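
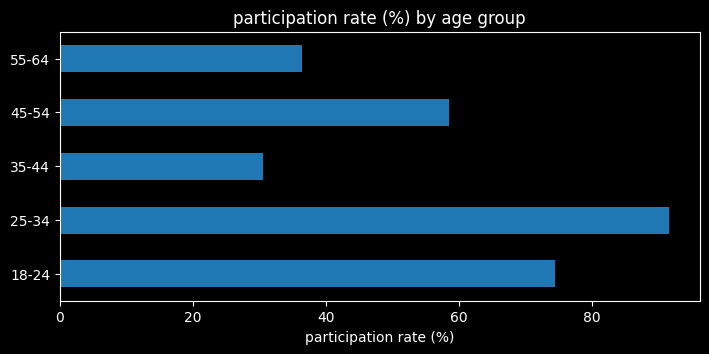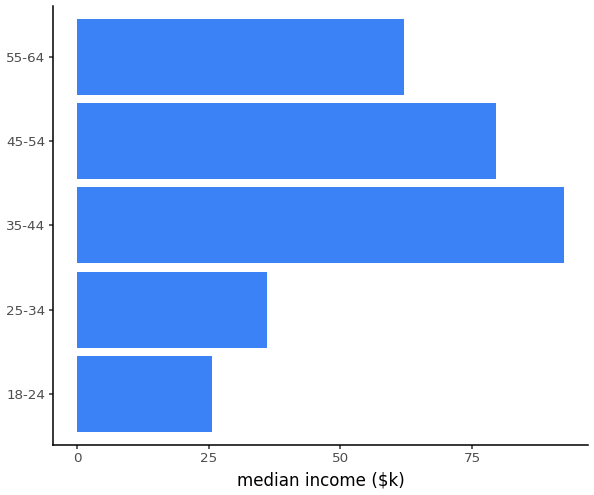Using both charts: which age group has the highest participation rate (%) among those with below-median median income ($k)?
Chart 2 median median income ($k) ≈ 60; below-median age groups: 18-24, 25-34. Among those, 25-34 has the highest participation rate (%) (≈ 90).

25-34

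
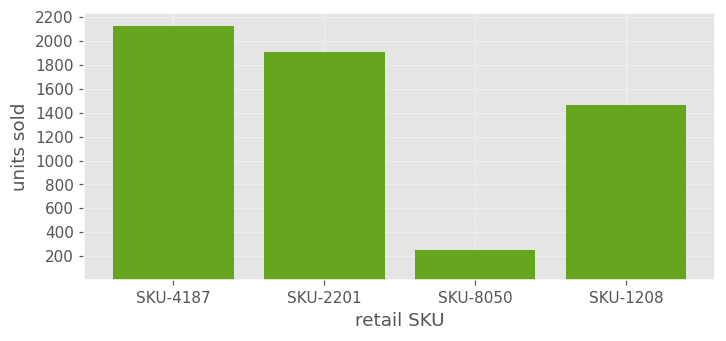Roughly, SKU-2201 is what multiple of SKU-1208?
SKU-2201 ≈ 2000, SKU-1208 ≈ 1400; 2000/1400 ≈ 1.43.

≈ 1.43×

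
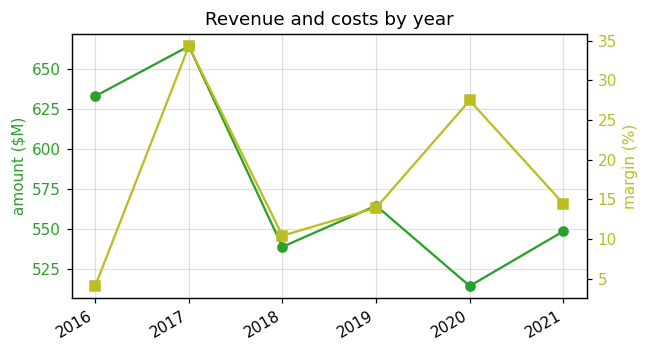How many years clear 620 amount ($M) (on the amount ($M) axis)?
2

Above 620: 2016, 2017.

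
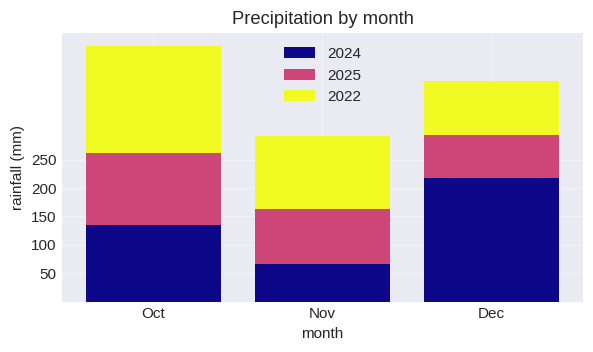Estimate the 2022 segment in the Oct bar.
2022 top ≈ 450, bottom ≈ 250; segment ≈ 200.

≈ 200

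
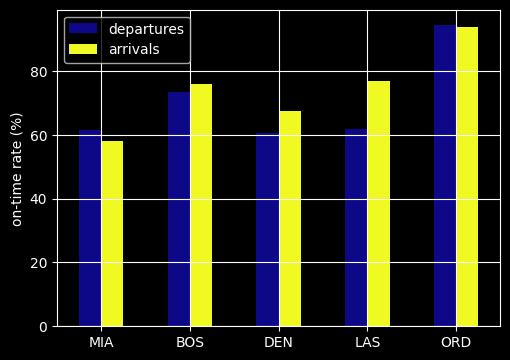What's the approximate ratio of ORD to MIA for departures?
ORD ≈ 90, MIA ≈ 60; 90/60 ≈ 1.5.

≈ 1.5×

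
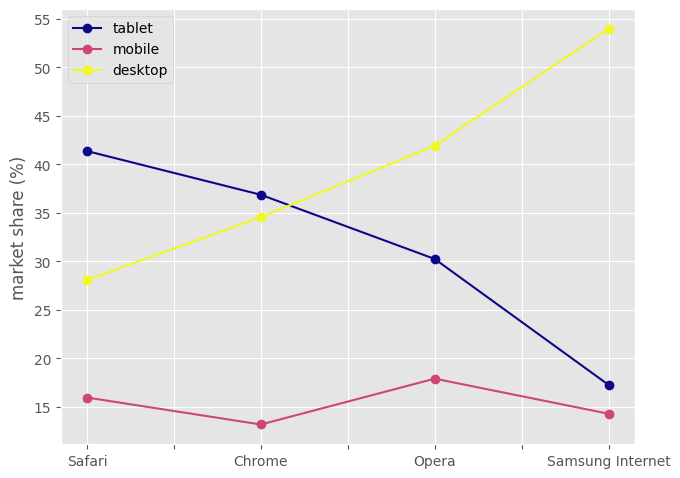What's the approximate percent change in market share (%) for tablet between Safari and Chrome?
≈ -12.5%

Safari ≈ 40, Chrome ≈ 35; (35 − 40) / 40 ≈ -12.5%.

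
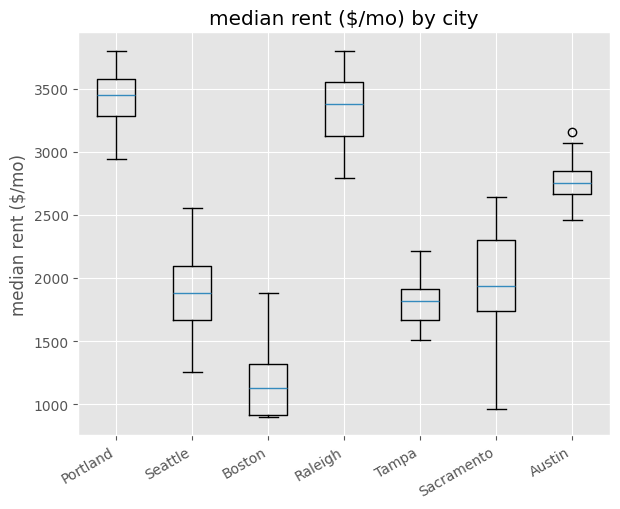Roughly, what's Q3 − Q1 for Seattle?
≈ 400

Q3 ≈ 2000, Q1 ≈ 1600; IQR ≈ 400.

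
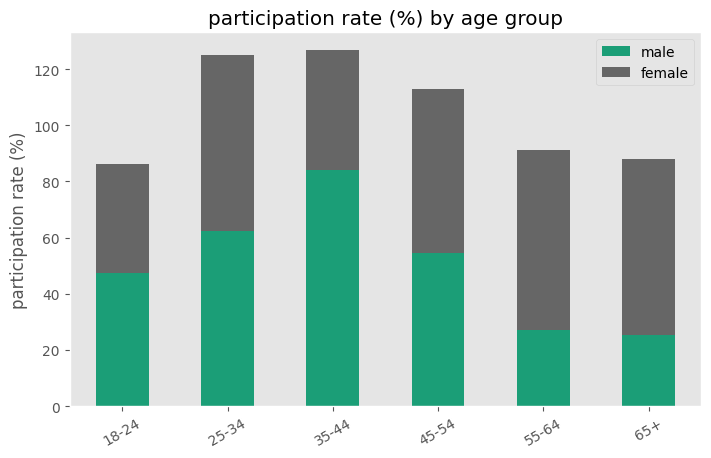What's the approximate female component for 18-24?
female top ≈ 80, bottom ≈ 40; segment ≈ 40.

≈ 40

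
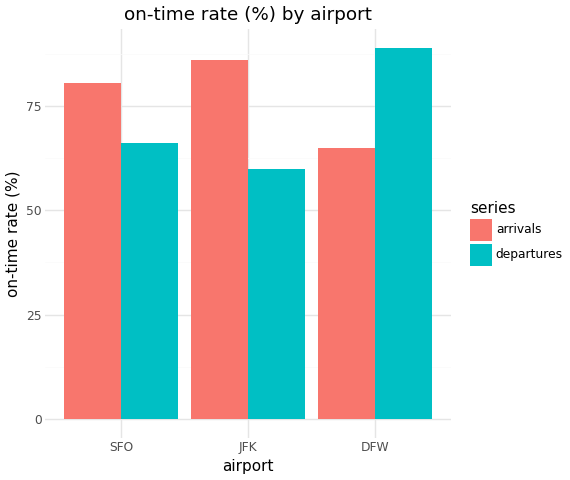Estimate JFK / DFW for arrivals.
JFK ≈ 90, DFW ≈ 60; 90/60 ≈ 1.5.

≈ 1.5×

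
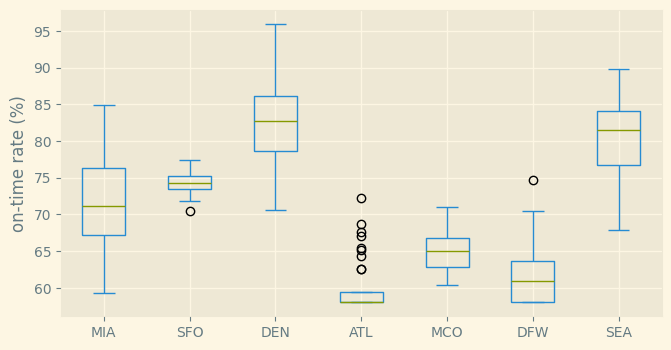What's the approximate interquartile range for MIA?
≈ 10

Q3 ≈ 75, Q1 ≈ 65; IQR ≈ 10.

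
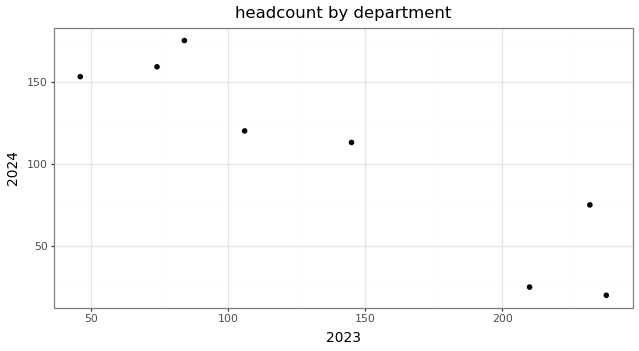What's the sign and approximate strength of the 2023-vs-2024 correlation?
negative, strong

Points are negatively correlated; strong (|r| ≈ 0.9).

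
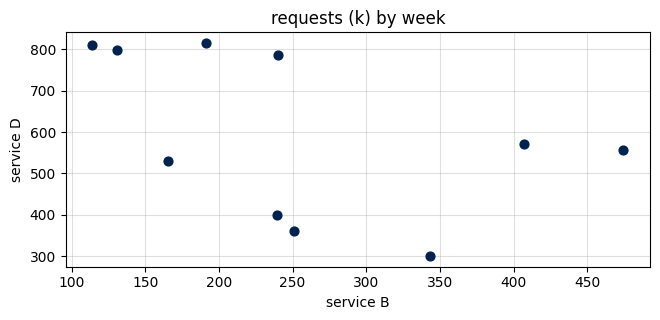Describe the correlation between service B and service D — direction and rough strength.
Points are negatively correlated; moderate (|r| ≈ 0.5).

negative, moderate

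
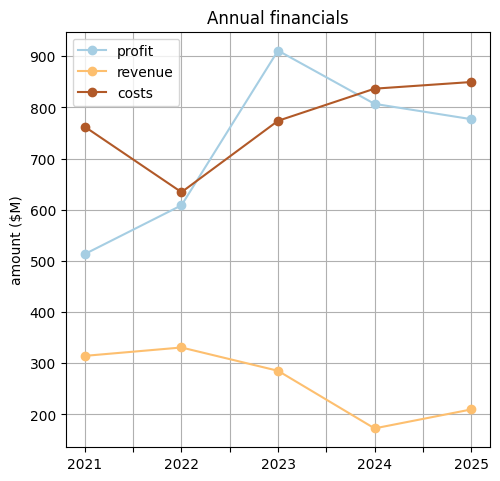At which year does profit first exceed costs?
2022: profit ≈ 600 vs costs ≈ 600 (not yet); 2023: profit ≈ 900 vs costs ≈ 800 (first crossover).

2023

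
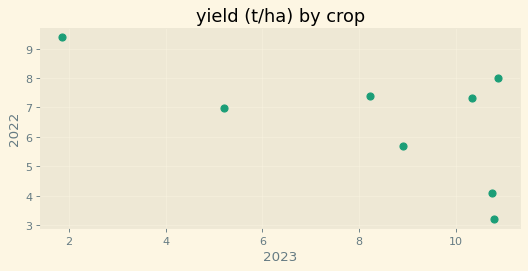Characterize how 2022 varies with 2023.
negative, moderate

Points are negatively correlated; moderate (|r| ≈ 0.6).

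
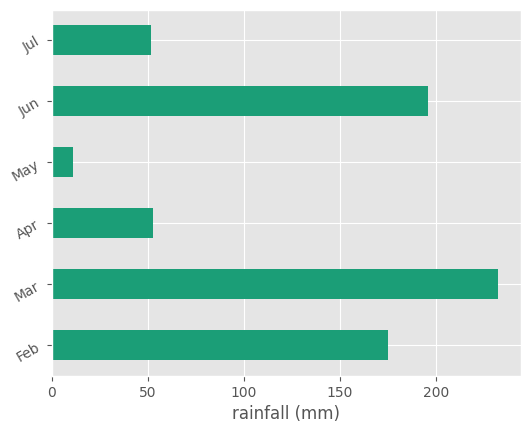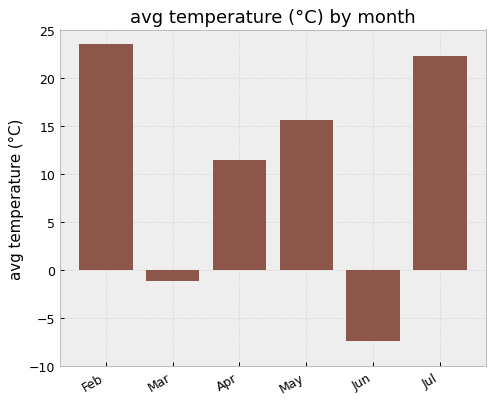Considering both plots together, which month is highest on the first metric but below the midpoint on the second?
Mar

Chart 2 median avg temperature (°C) ≈ 15; below-median months: Mar, Apr, Jun. Among those, Mar has the highest rainfall (mm) (≈ 225).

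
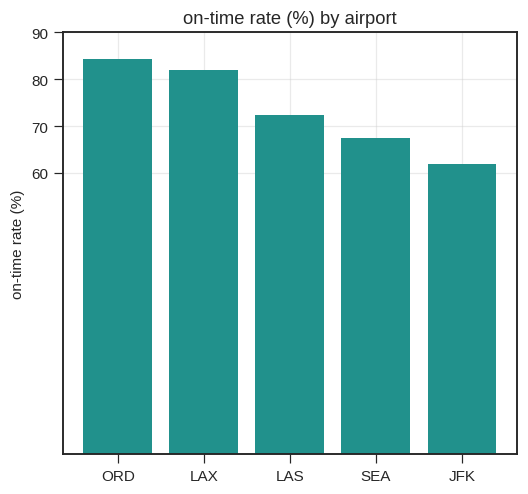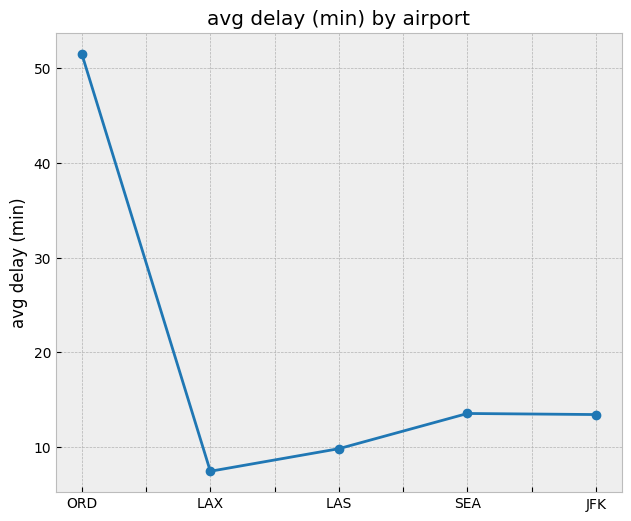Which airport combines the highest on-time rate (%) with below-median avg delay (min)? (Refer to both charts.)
LAX

Chart 2 median avg delay (min) ≈ 15; below-median airports: LAX, LAS. Among those, LAX has the highest on-time rate (%) (≈ 80).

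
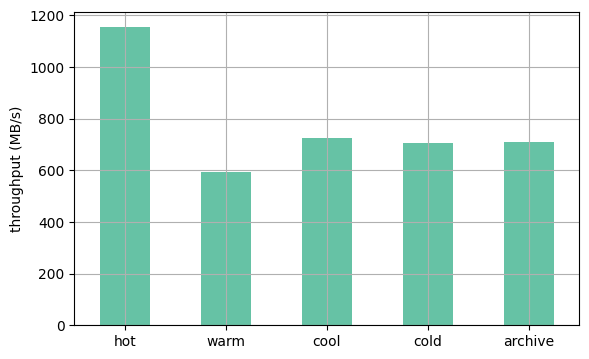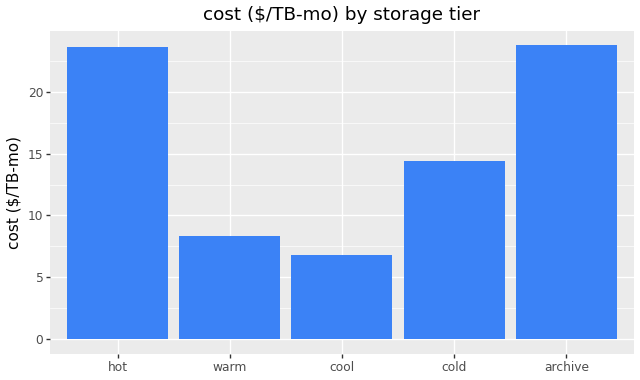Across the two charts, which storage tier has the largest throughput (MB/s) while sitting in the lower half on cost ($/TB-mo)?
cool

Chart 2 median cost ($/TB-mo) ≈ 15; below-median storage tiers: warm, cool. Among those, cool has the highest throughput (MB/s) (≈ 800).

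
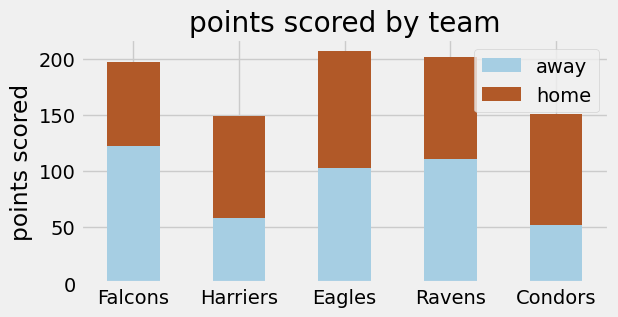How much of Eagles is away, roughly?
away top ≈ 100, bottom ≈ 0; segment ≈ 100.

≈ 100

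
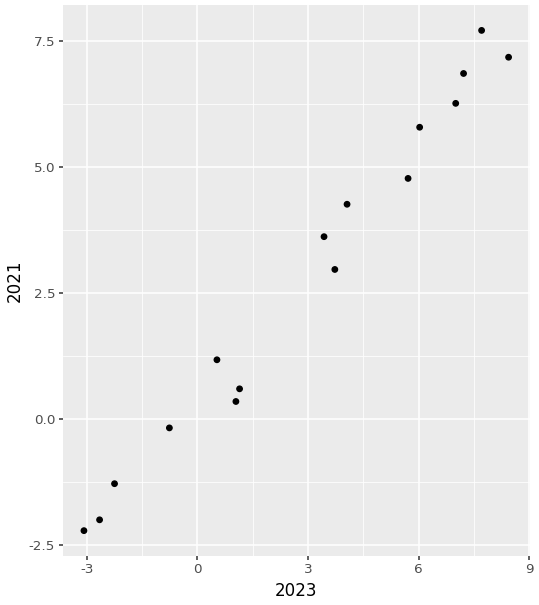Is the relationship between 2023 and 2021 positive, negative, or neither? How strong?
positive, strong

Points are positively correlated; strong (|r| ≈ 1.0).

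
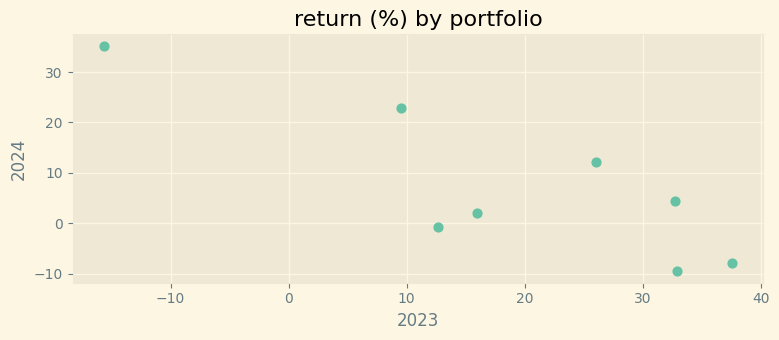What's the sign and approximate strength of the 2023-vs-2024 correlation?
Points are negatively correlated; strong (|r| ≈ 0.8).

negative, strong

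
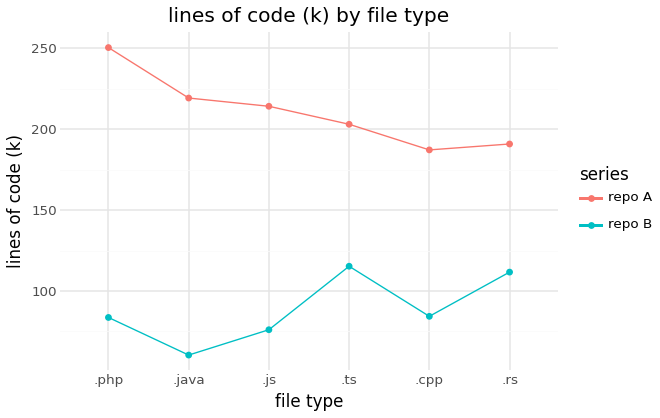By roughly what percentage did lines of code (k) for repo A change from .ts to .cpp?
≈ -10%

.ts ≈ 200, .cpp ≈ 180; (180 − 200) / 200 ≈ -10%.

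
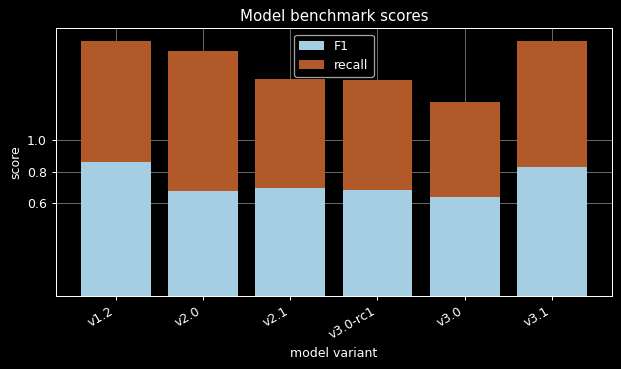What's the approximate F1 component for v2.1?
≈ 0.6

F1 top ≈ 0.6, bottom ≈ 0.0; segment ≈ 0.6.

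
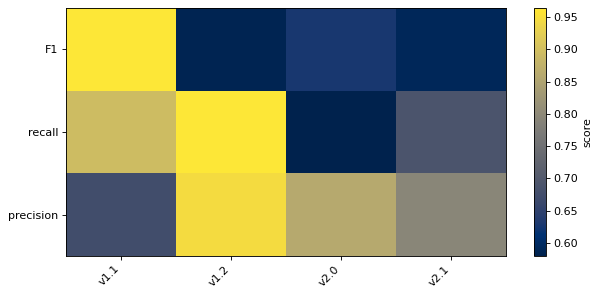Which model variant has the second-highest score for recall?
v1.1

Top 3 for recall: v1.2 ≈ 0.95, v1.1 ≈ 0.90, v2.1 ≈ 0.70.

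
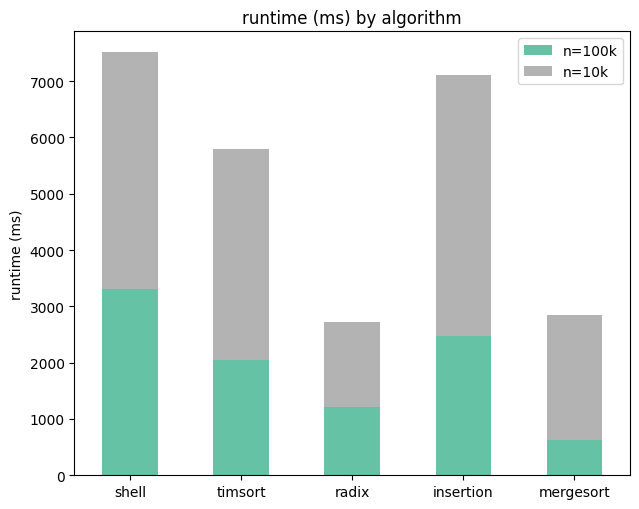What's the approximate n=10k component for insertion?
n=10k top ≈ 7000, bottom ≈ 2000; segment ≈ 5000.

≈ 5000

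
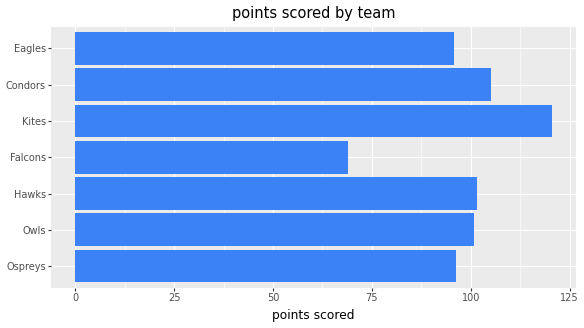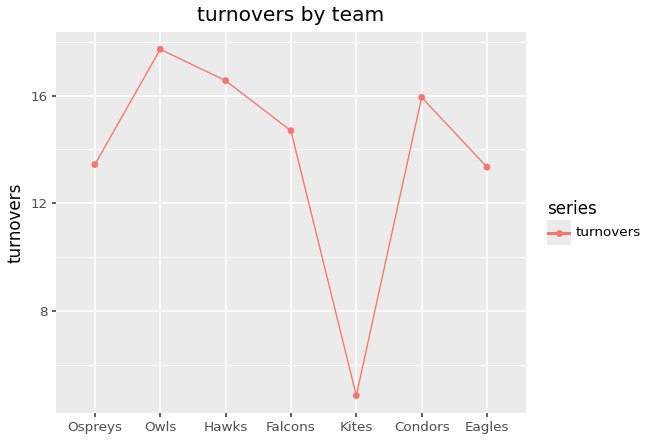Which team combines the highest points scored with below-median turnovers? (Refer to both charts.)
Kites

Chart 2 median turnovers ≈ 14; below-median teams: Ospreys, Kites, Eagles. Among those, Kites has the highest points scored (≈ 120).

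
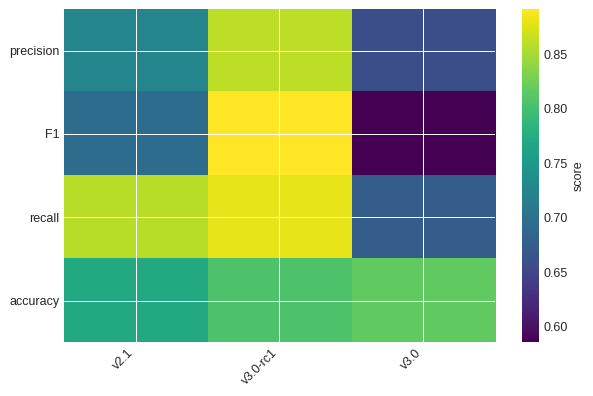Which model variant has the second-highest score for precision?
Top 3 for precision: v3.0-rc1 ≈ 0.85, v2.1 ≈ 0.75, v3.0 ≈ 0.65.

v2.1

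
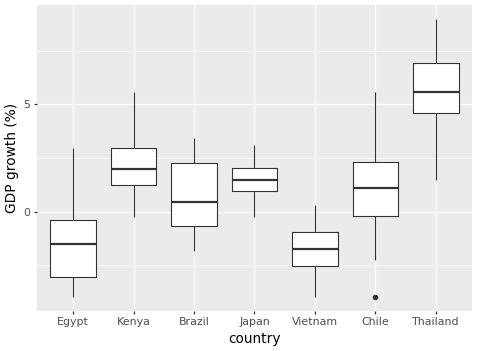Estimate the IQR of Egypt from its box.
Q3 ≈ 0, Q1 ≈ -3; IQR ≈ 3.

≈ 3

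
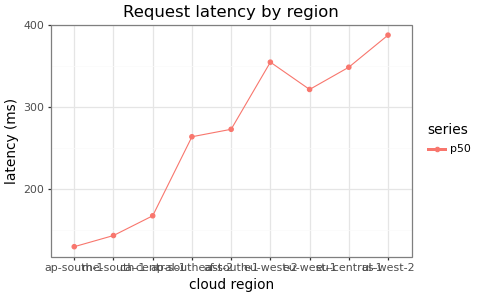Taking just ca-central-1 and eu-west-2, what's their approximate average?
≈ 262

(175 + 350) / 2 ≈ 262.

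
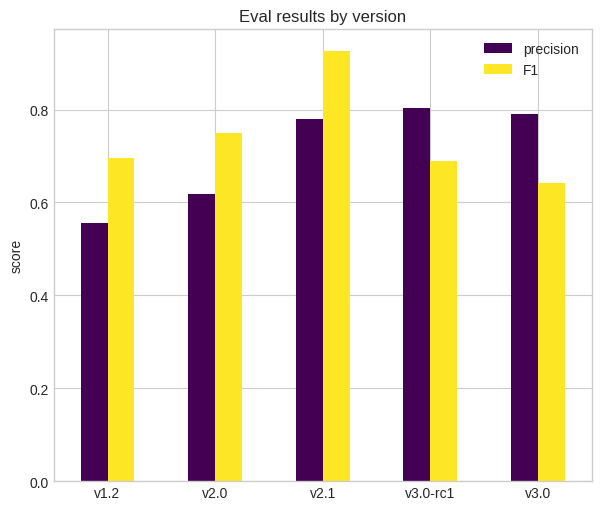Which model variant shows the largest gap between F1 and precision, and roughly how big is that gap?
v3.0, ≈ 0.2

v3.0: F1 ≈ 0.6, precision ≈ 0.8 → gap ≈ 0.2. Next-largest (v2.1) is only ≈ 0.1.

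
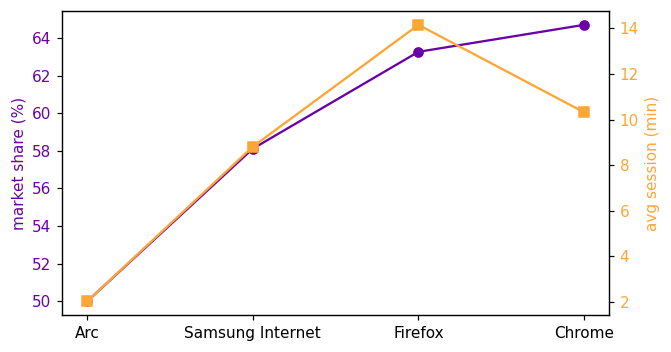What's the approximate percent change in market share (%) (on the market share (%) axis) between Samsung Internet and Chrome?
≈ +10.3%

Samsung Internet ≈ 58, Chrome ≈ 64; (64 − 58) / 58 ≈ +10.3%.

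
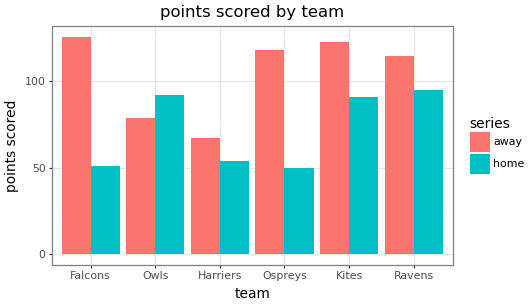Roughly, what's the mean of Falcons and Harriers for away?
≈ 90

(120 + 60) / 2 ≈ 90.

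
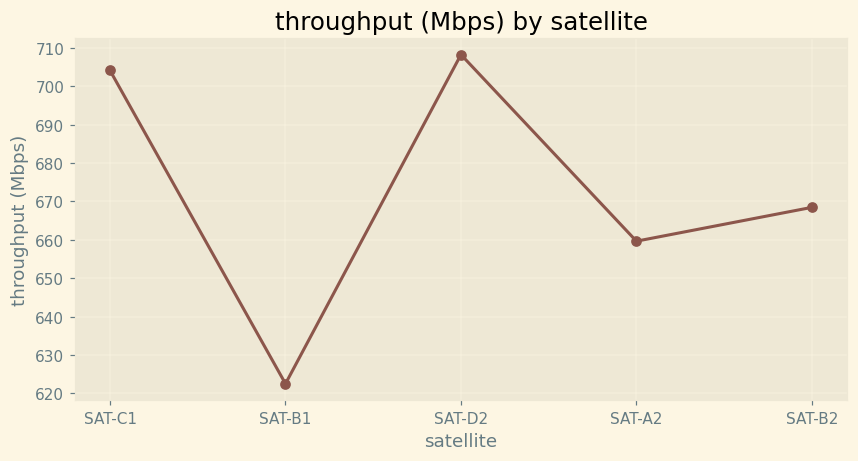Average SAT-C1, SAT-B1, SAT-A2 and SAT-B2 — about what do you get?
≈ 662

(700 + 620 + 660 + 670) / 4 ≈ 662.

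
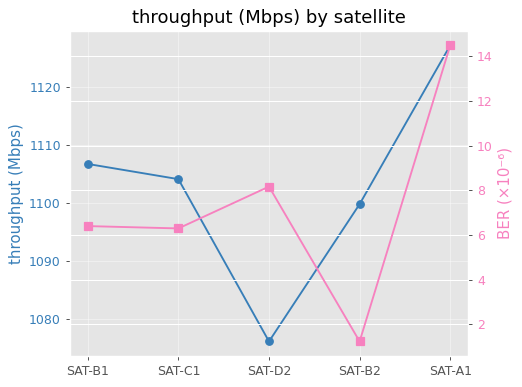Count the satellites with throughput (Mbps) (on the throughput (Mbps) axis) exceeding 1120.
Above 1120: SAT-A1.

1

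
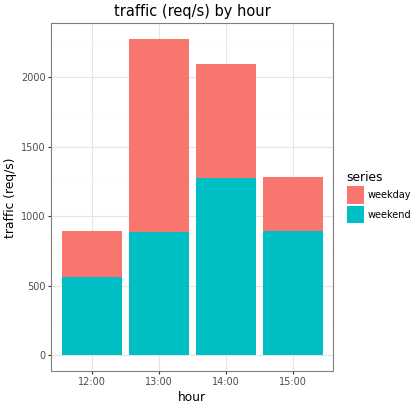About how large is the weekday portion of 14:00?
weekday top ≈ 2000, bottom ≈ 1200; segment ≈ 800.

≈ 800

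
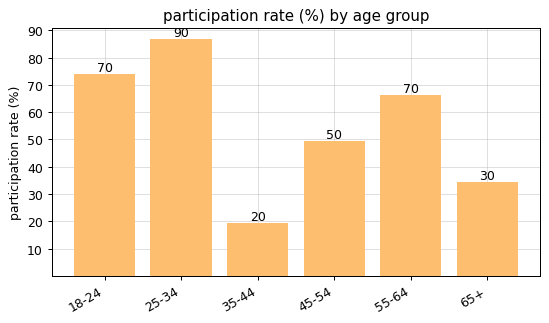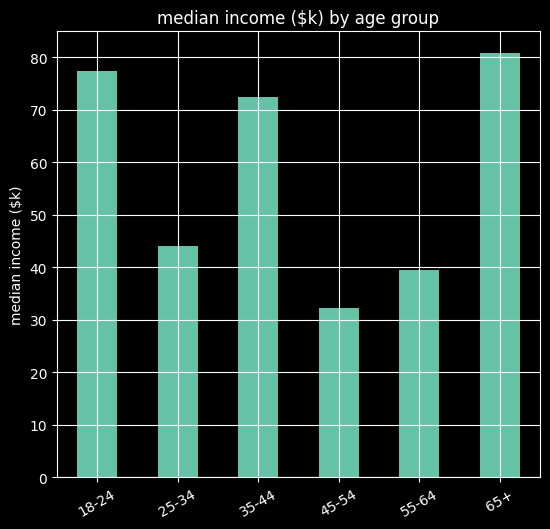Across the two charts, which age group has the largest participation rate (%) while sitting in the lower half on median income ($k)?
25-34

Chart 2 median median income ($k) ≈ 60; below-median age groups: 25-34, 45-54, 55-64. Among those, 25-34 has the highest participation rate (%) (≈ 90).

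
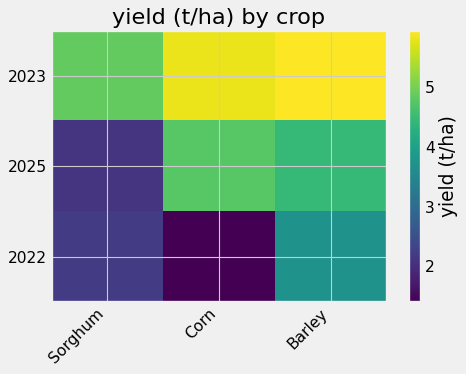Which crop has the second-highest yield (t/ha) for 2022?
Top 3 for 2022: Barley ≈ 3.5, Sorghum ≈ 2.0, Corn ≈ 1.5.

Sorghum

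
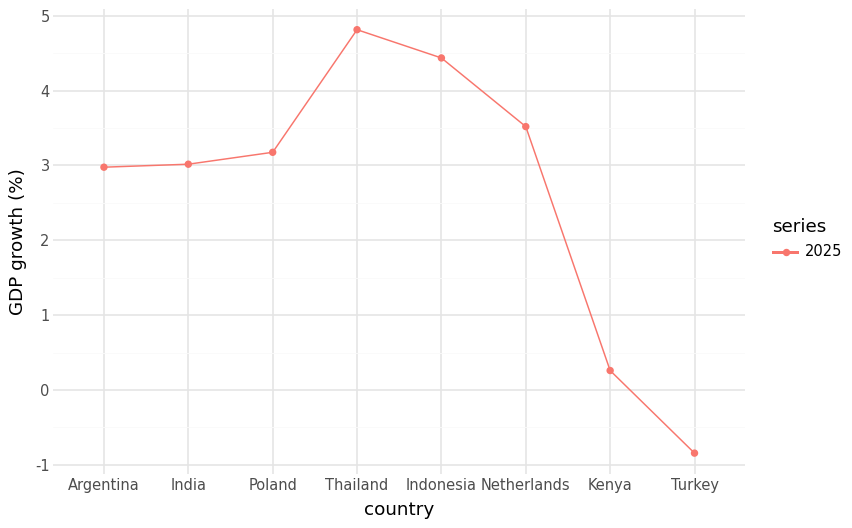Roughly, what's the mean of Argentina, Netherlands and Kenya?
(3.0 + 3.5 + 0.5) / 3 ≈ 2.33.

≈ 2.33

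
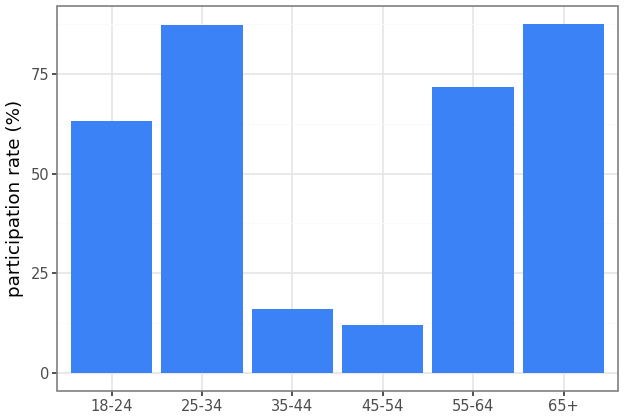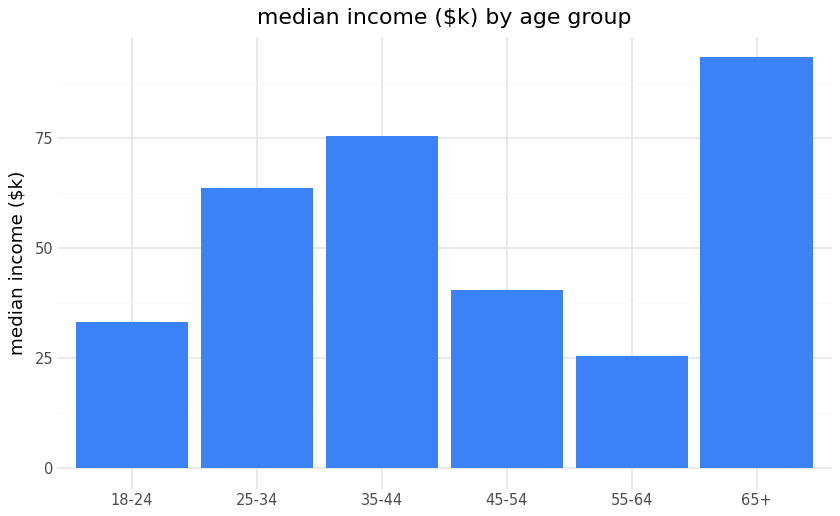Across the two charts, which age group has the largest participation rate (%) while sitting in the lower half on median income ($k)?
55-64

Chart 2 median median income ($k) ≈ 50; below-median age groups: 18-24, 45-54, 55-64. Among those, 55-64 has the highest participation rate (%) (≈ 70).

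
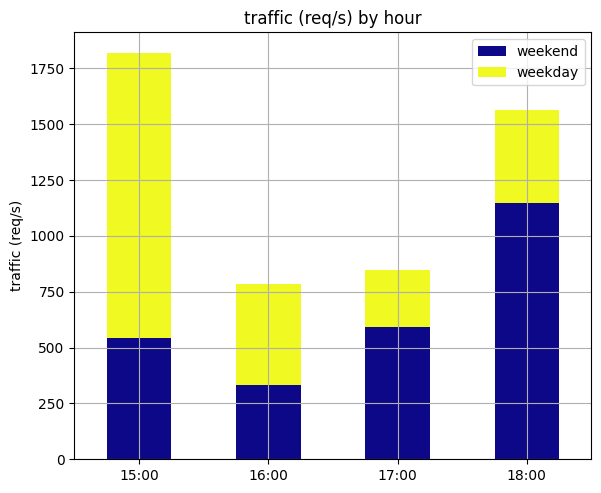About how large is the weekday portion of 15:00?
weekday top ≈ 1800, bottom ≈ 600; segment ≈ 1200.

≈ 1200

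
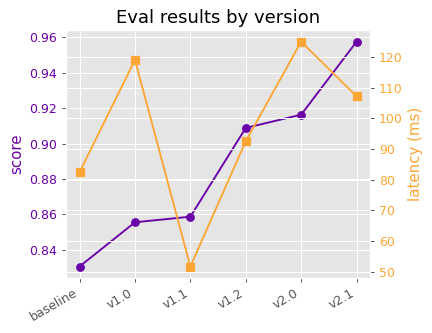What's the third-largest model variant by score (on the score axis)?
Top 4 (on the score axis): v2.1 ≈ 0.96, v2.0 ≈ 0.92, v1.2 ≈ 0.90, v1.1 ≈ 0.86.

v1.2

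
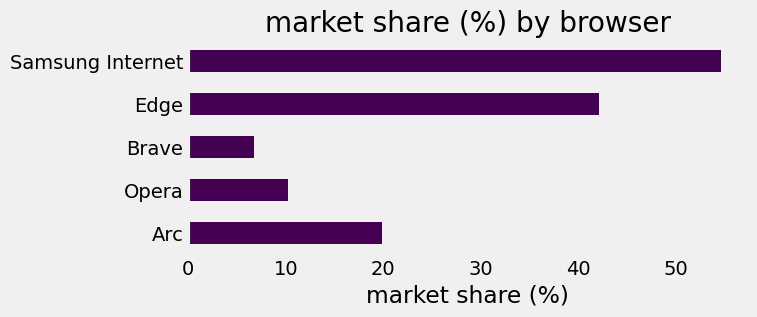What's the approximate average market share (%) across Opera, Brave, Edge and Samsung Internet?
(10 + 5 + 40 + 55) / 4 ≈ 28.

≈ 28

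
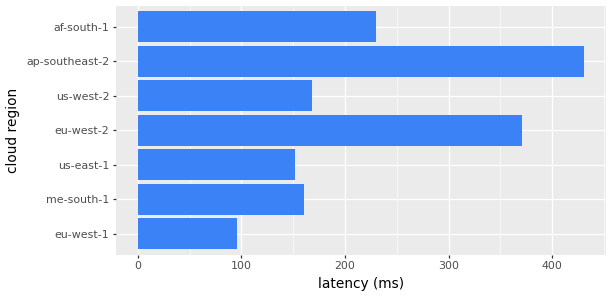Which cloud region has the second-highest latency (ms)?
Top 3: ap-southeast-2 ≈ 450, eu-west-2 ≈ 350, af-south-1 ≈ 250.

eu-west-2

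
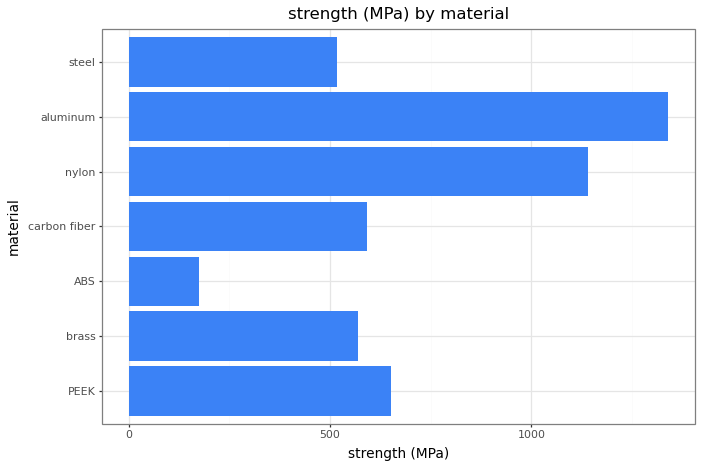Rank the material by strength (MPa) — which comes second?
nylon

Top 3: aluminum ≈ 1400, nylon ≈ 1200, PEEK ≈ 600.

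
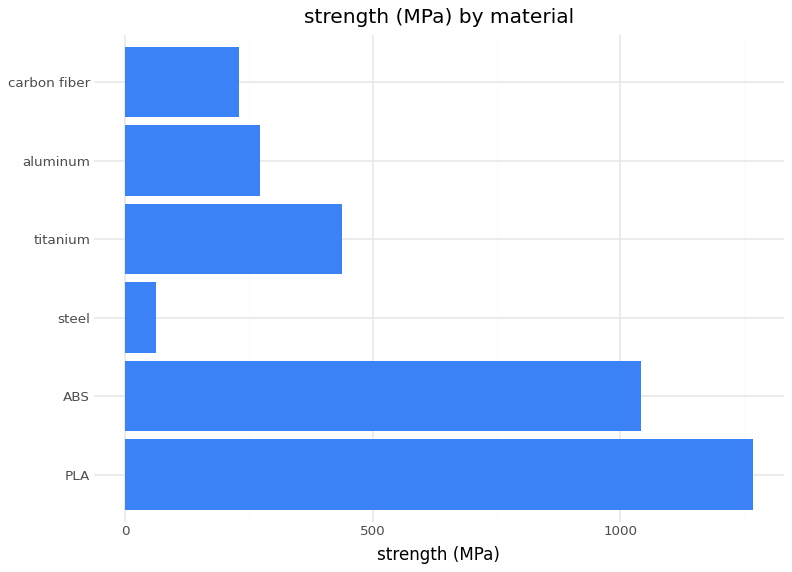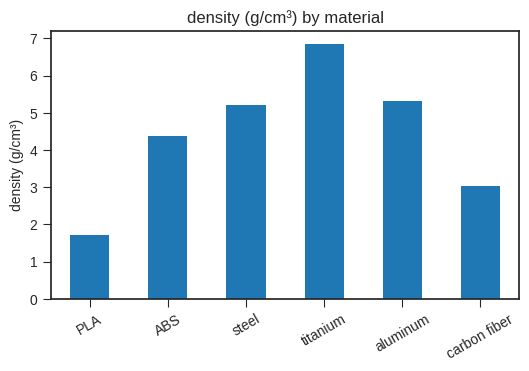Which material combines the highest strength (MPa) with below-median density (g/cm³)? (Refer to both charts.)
Chart 2 median density (g/cm³) ≈ 5; below-median materials: PLA, ABS, carbon fiber. Among those, PLA has the highest strength (MPa) (≈ 1200).

PLA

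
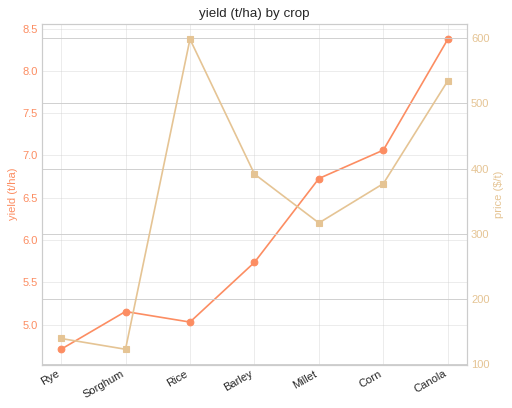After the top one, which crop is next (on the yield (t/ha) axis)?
Top 3 (on the yield (t/ha) axis): Canola ≈ 8.5, Corn ≈ 7.0, Millet ≈ 6.5.

Corn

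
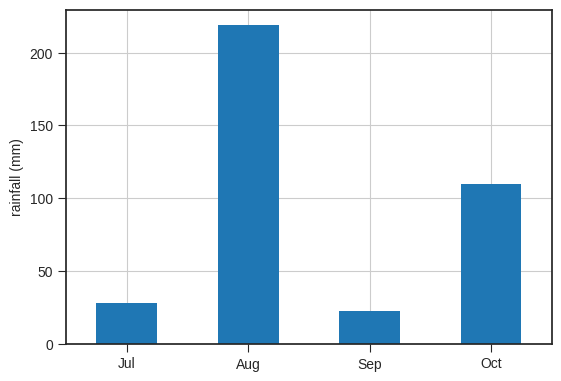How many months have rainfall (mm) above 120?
1

Above 120: Aug.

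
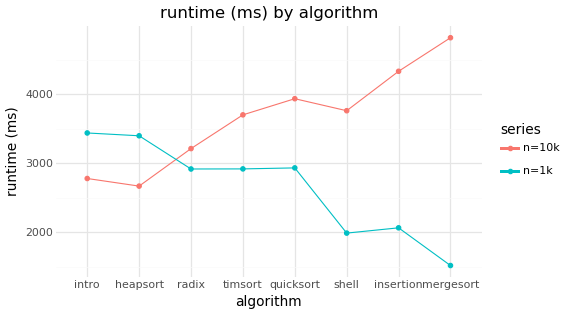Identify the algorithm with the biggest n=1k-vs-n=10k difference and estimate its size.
mergesort: n=1k ≈ 1500, n=10k ≈ 5000 → gap ≈ 3500. Next-largest (insertion) is only ≈ 2500.

mergesort, ≈ 3500 ms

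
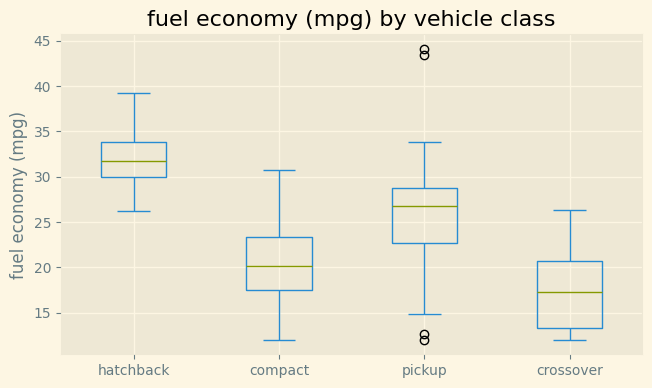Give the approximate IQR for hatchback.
≈ 4

Q3 ≈ 34, Q1 ≈ 30; IQR ≈ 4.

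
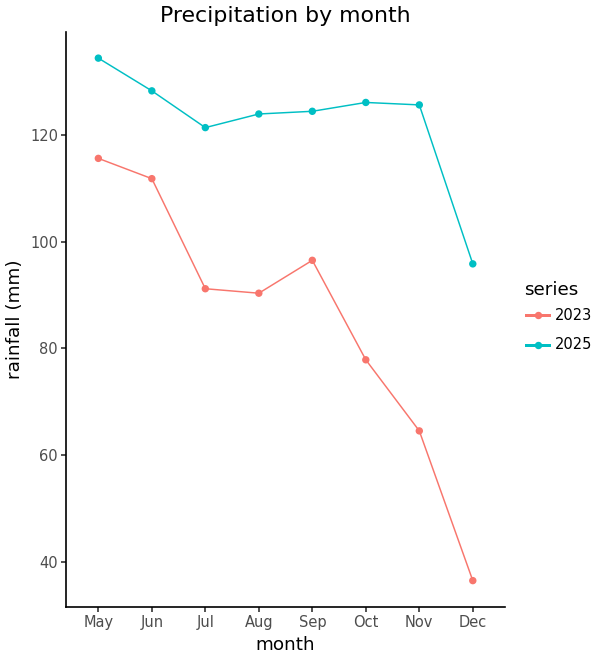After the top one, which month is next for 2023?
Top 3 for 2023: May ≈ 120, Jun ≈ 110, Sep ≈ 100.

Jun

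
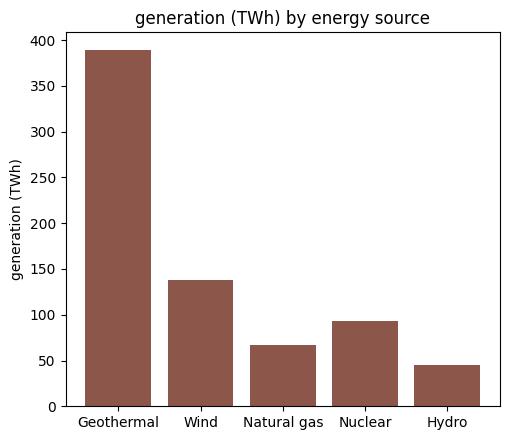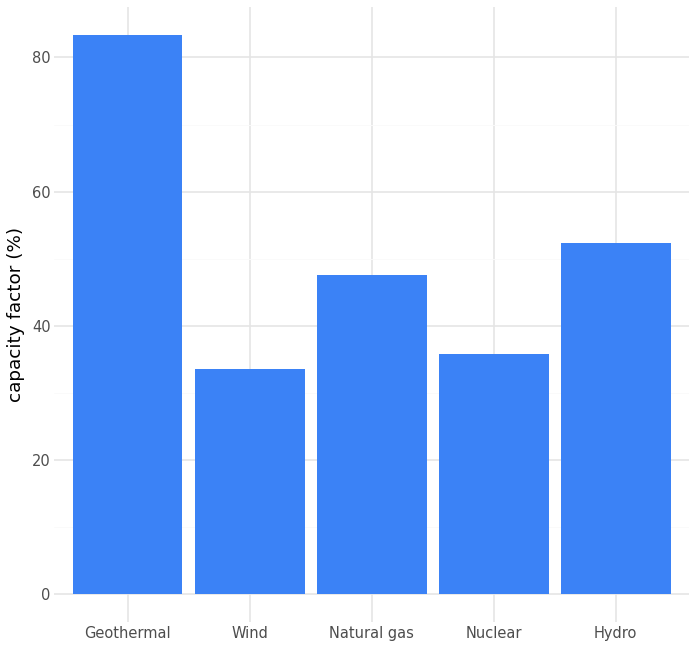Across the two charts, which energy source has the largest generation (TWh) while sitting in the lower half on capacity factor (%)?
Chart 2 median capacity factor (%) ≈ 50; below-median energy sources: Wind, Nuclear. Among those, Wind has the highest generation (TWh) (≈ 150).

Wind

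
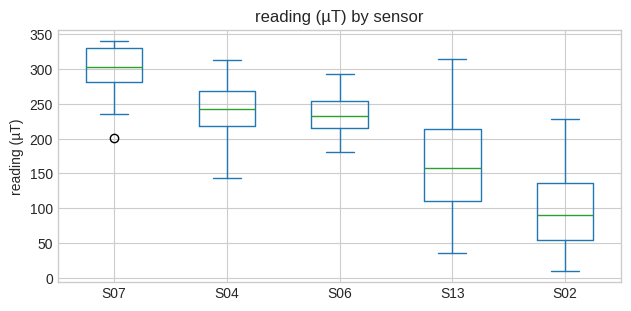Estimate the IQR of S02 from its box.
Q3 ≈ 140, Q1 ≈ 60; IQR ≈ 80.

≈ 80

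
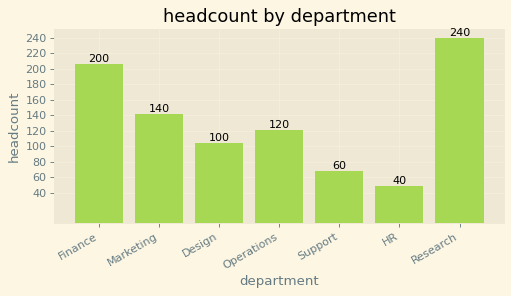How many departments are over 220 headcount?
Above 220: Research.

1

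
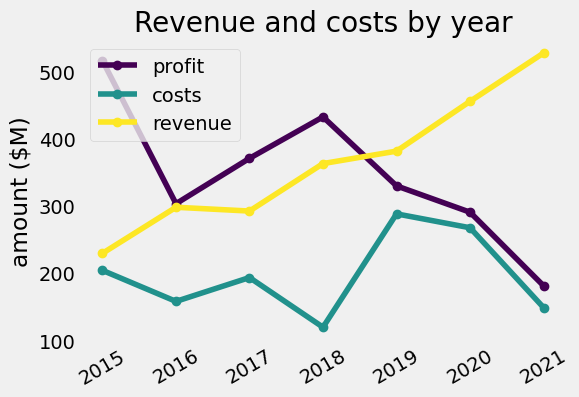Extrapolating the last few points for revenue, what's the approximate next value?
Last three: 400, 450, 550 → slope ≈ 75/step → next ≈ 625.

≈ 625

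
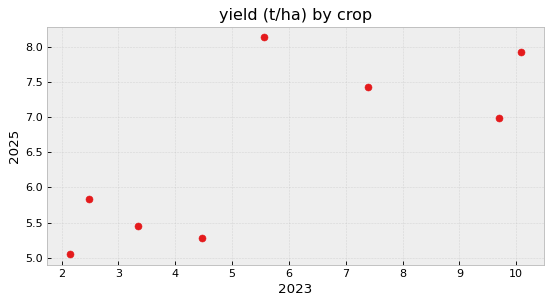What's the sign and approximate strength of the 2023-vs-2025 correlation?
positive, strong

Points are positively correlated; strong (|r| ≈ 0.8).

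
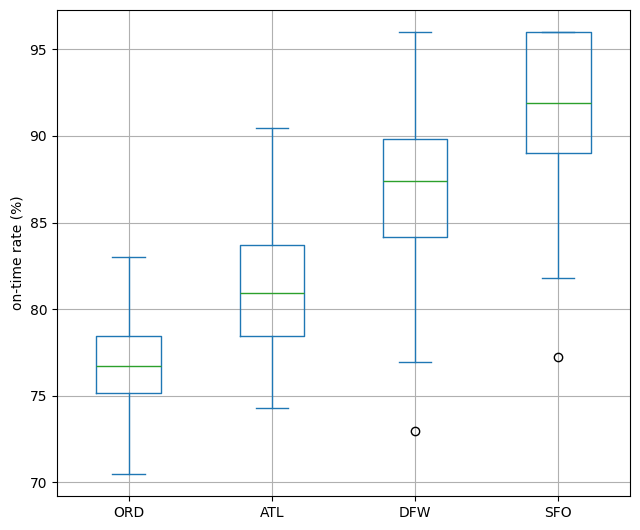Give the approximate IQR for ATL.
Q3 ≈ 84, Q1 ≈ 78; IQR ≈ 6.

≈ 6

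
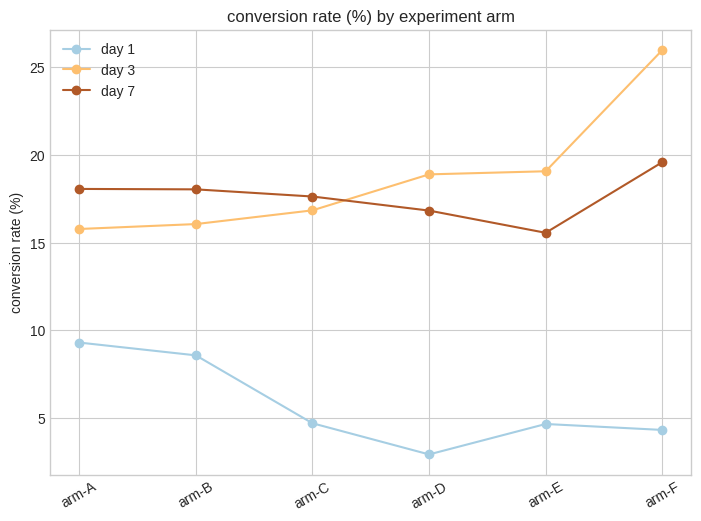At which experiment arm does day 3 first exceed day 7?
arm-D

arm-C: day 3 ≈ 16 vs day 7 ≈ 18 (not yet); arm-D: day 3 ≈ 18 vs day 7 ≈ 16 (first crossover).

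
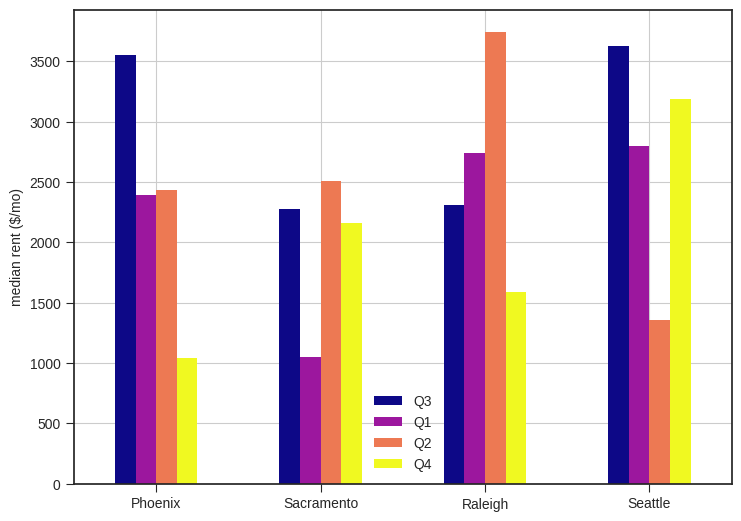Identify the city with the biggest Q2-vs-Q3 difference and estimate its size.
Seattle: Q2 ≈ 1500, Q3 ≈ 3500 → gap ≈ 2000. Next-largest (Raleigh) is only ≈ 1000.

Seattle, ≈ 2000 $/mo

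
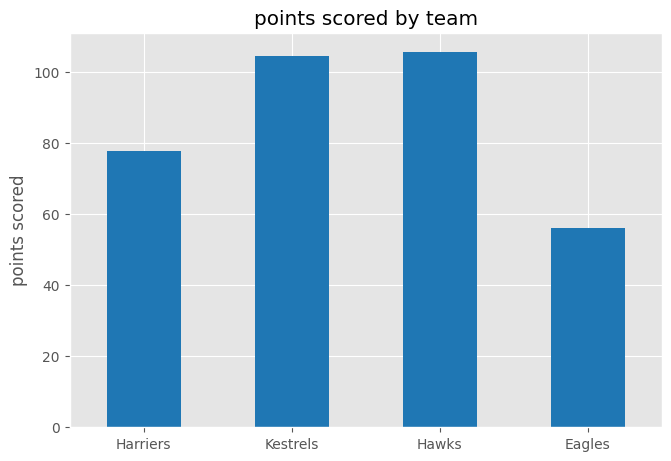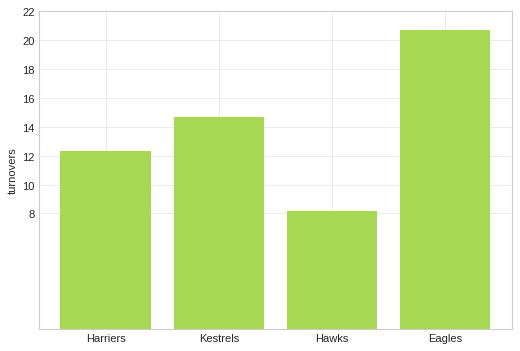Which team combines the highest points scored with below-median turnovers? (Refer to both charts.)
Hawks

Chart 2 median turnovers ≈ 14; below-median teams: Harriers, Hawks. Among those, Hawks has the highest points scored (≈ 110).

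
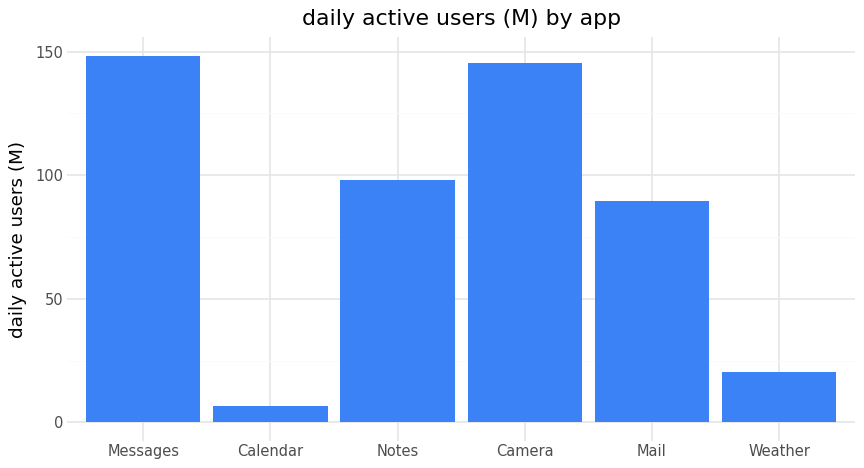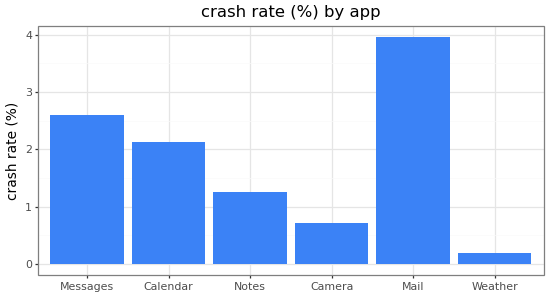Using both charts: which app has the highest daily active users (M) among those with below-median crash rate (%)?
Chart 2 median crash rate (%) ≈ 1.5; below-median apps: Notes, Camera, Weather. Among those, Camera has the highest daily active users (M) (≈ 140).

Camera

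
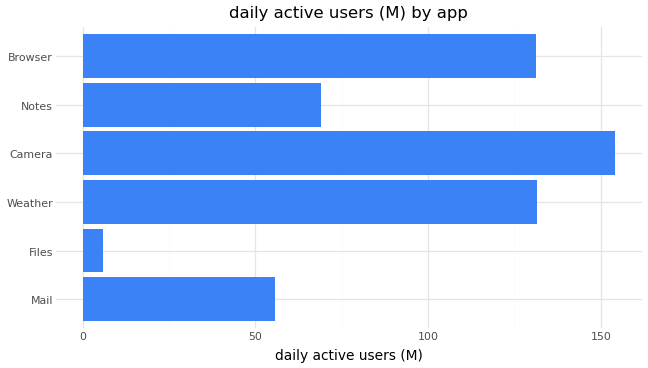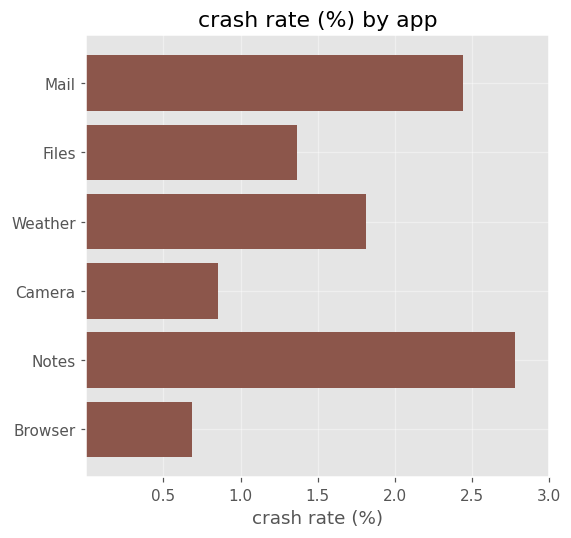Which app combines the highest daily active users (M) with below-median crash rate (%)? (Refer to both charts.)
Chart 2 median crash rate (%) ≈ 1.5; below-median apps: Files, Camera, Browser. Among those, Camera has the highest daily active users (M) (≈ 160).

Camera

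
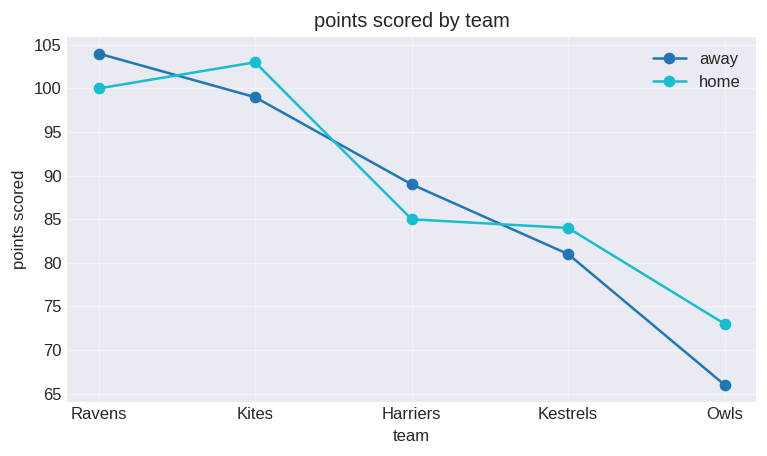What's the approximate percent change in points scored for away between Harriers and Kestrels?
Harriers ≈ 90, Kestrels ≈ 80; (80 − 90) / 90 ≈ -11.1%.

≈ -11.1%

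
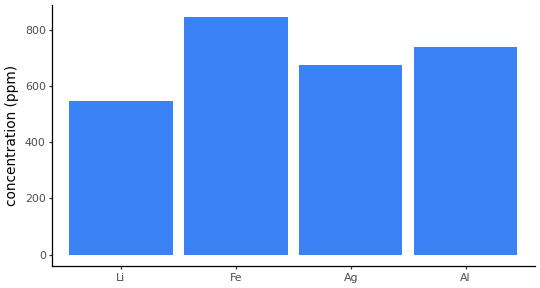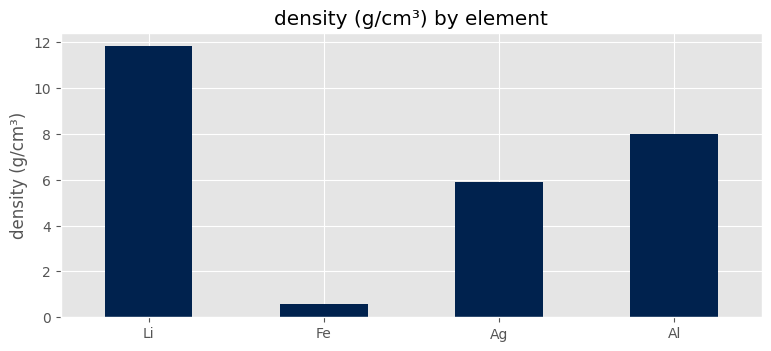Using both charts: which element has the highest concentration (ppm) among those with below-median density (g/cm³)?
Chart 2 median density (g/cm³) ≈ 6; below-median elements: Fe, Ag. Among those, Fe has the highest concentration (ppm) (≈ 800).

Fe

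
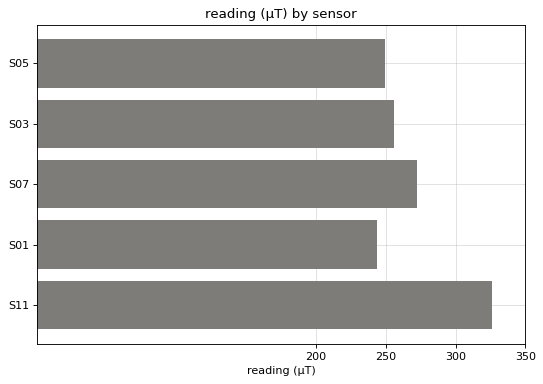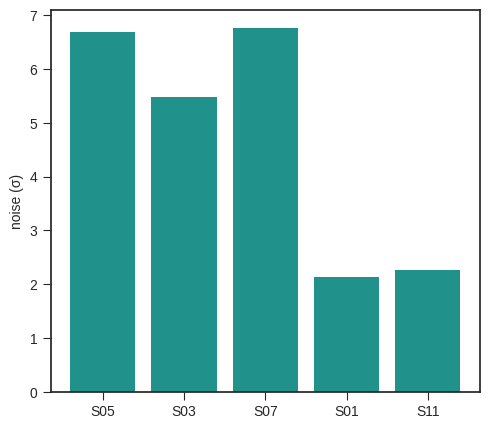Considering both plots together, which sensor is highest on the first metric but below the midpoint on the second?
Chart 2 median noise (σ) ≈ 5; below-median sensors: S01, S11. Among those, S11 has the highest reading (µT) (≈ 350).

S11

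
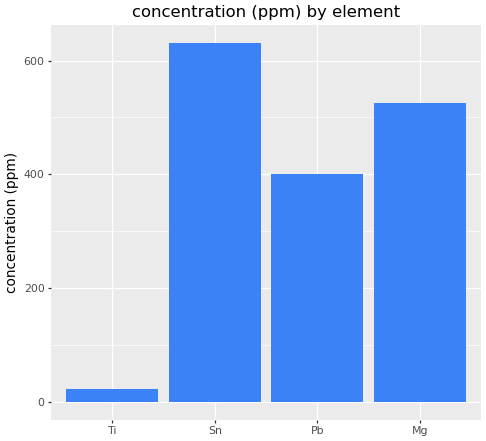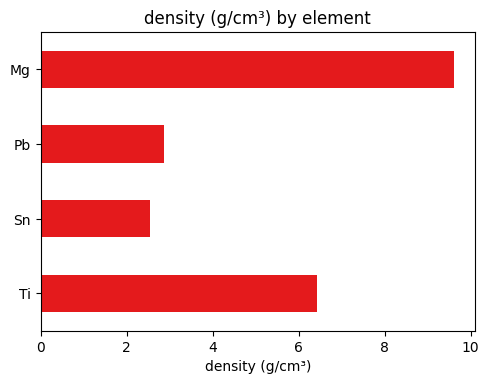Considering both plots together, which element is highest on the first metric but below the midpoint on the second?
Chart 2 median density (g/cm³) ≈ 5; below-median elements: Sn, Pb. Among those, Sn has the highest concentration (ppm) (≈ 600).

Sn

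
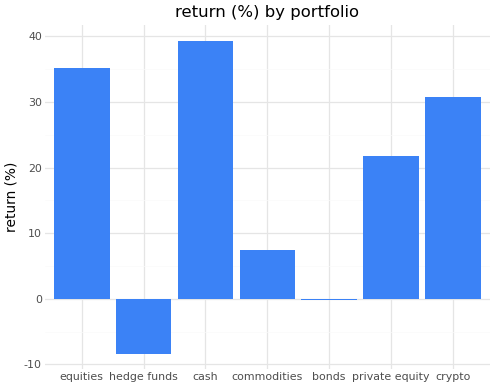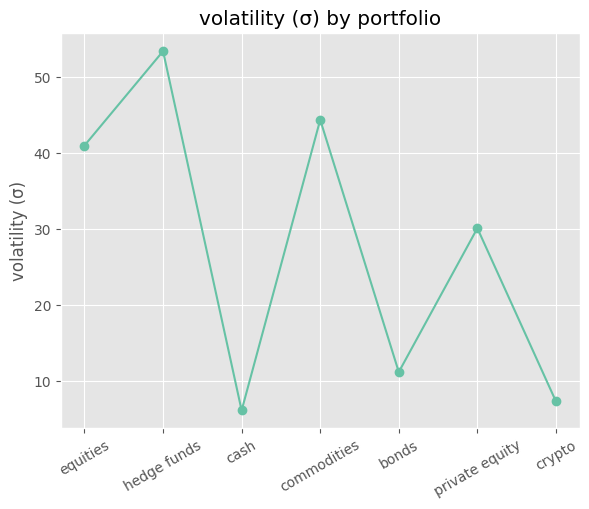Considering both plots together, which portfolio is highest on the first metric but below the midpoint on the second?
Chart 2 median volatility (σ) ≈ 30; below-median portfolios: cash, bonds, crypto. Among those, cash has the highest return (%) (≈ 40).

cash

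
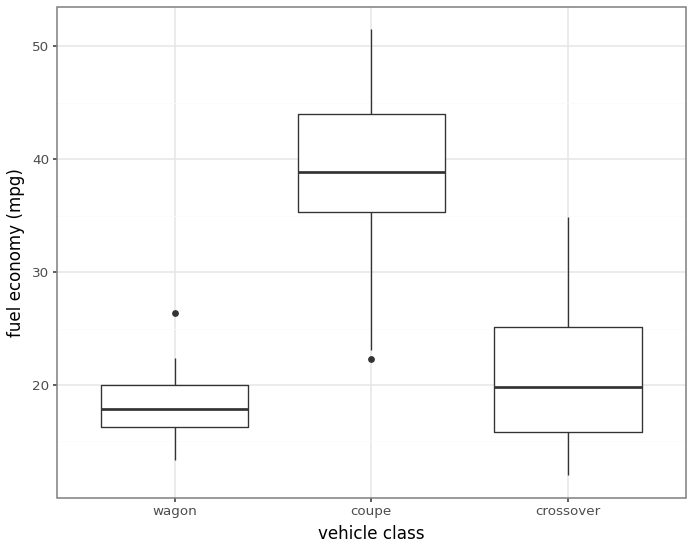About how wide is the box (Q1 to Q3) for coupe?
Q3 ≈ 44, Q1 ≈ 36; IQR ≈ 8.

≈ 8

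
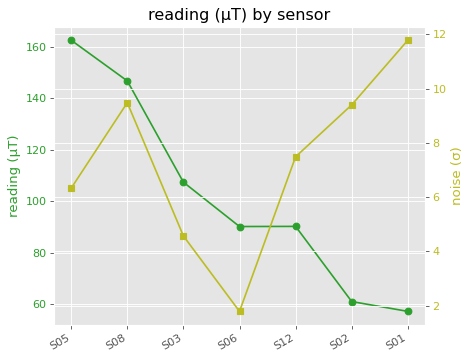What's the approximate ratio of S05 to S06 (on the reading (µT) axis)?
S05 ≈ 160, S06 ≈ 90; 160/90 ≈ 1.78.

≈ 1.78×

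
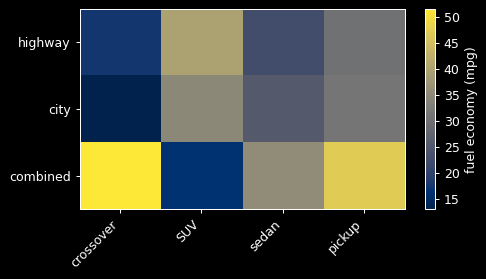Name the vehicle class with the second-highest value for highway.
pickup

Top 3 for highway: SUV ≈ 40, pickup ≈ 30, sedan ≈ 25.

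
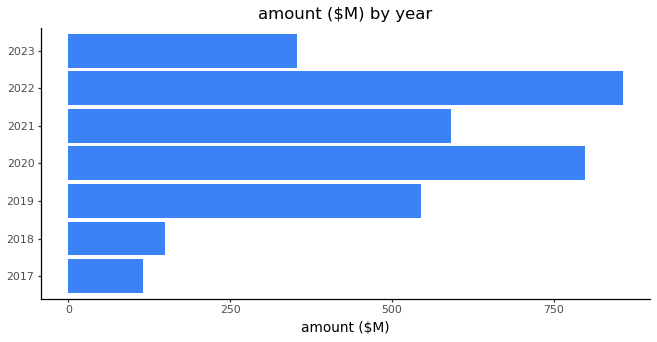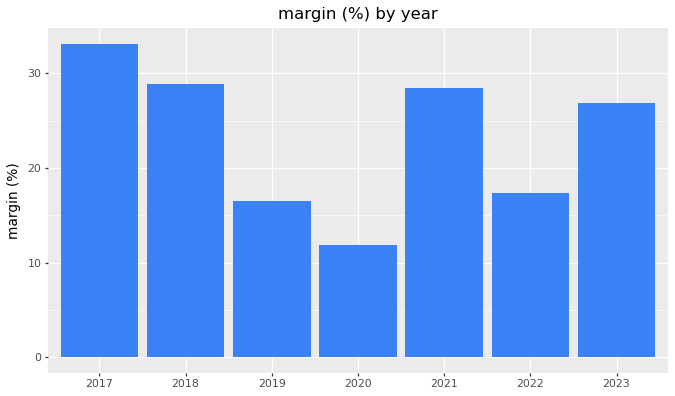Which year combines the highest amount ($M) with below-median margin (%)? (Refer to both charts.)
Chart 2 median margin (%) ≈ 25; below-median years: 2019, 2020, 2022. Among those, 2022 has the highest amount ($M) (≈ 900).

2022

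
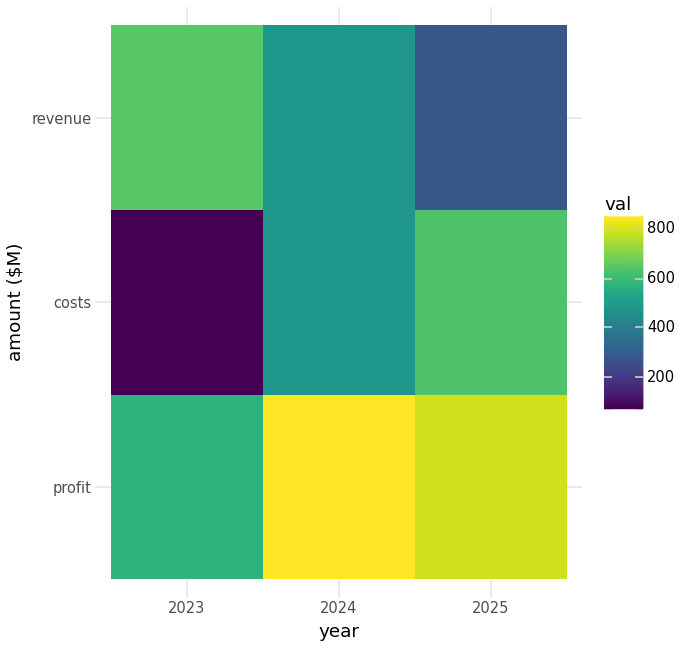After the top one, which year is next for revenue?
2024

Top 3 for revenue: 2023 ≈ 600, 2024 ≈ 500, 2025 ≈ 300.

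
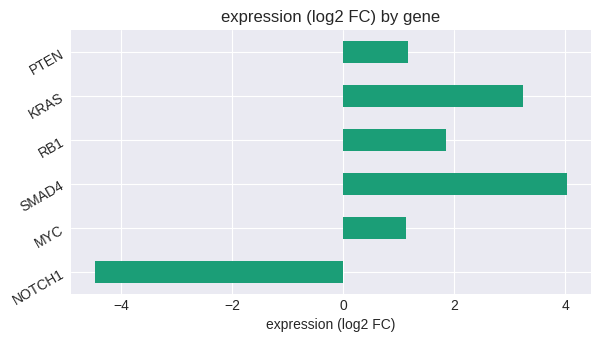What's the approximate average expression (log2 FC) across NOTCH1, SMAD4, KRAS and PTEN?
(-4 + 4 + 3 + 1) / 4 ≈ 1.

≈ 1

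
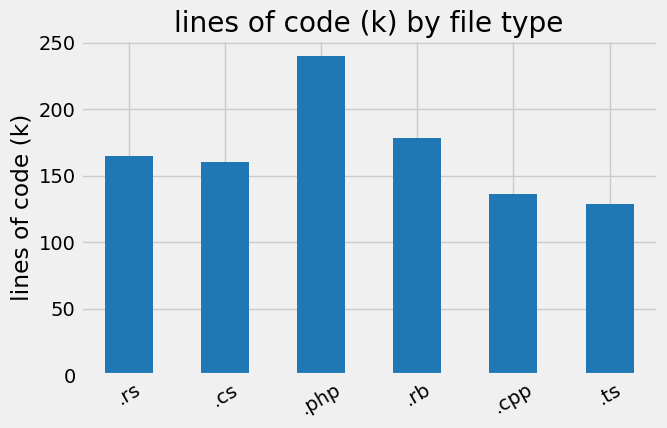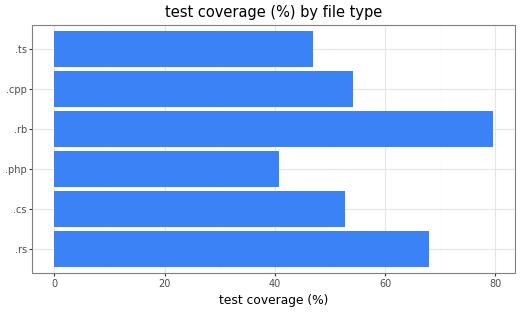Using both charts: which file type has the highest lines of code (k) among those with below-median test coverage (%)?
Chart 2 median test coverage (%) ≈ 50; below-median file types: .cs, .php, .ts. Among those, .php has the highest lines of code (k) (≈ 250).

.php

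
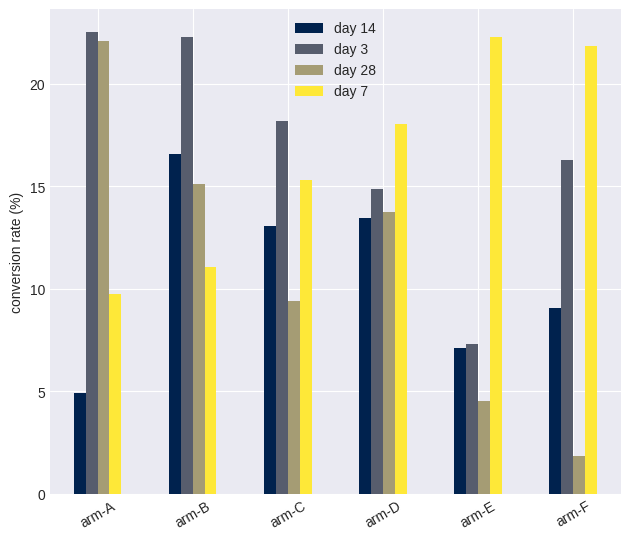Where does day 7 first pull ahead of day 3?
arm-D

arm-C: day 7 ≈ 16 vs day 3 ≈ 18 (not yet); arm-D: day 7 ≈ 18 vs day 3 ≈ 14 (first crossover).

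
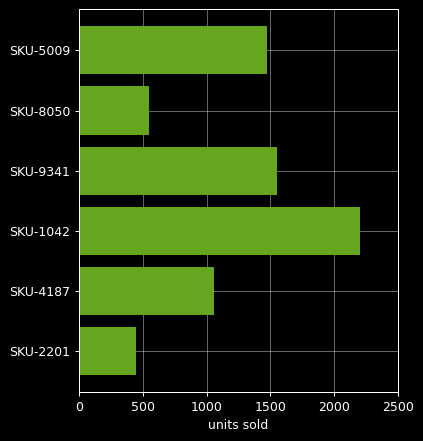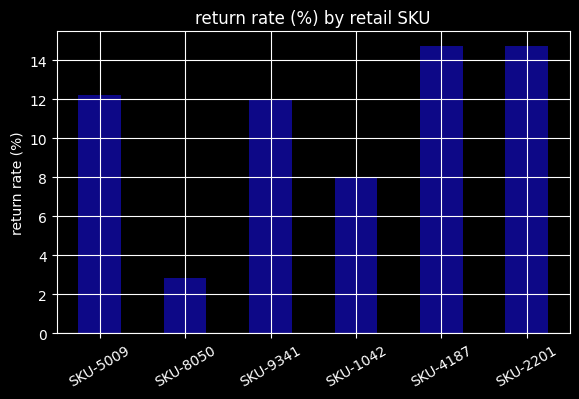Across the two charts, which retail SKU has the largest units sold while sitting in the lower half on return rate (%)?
SKU-1042

Chart 2 median return rate (%) ≈ 12; below-median retail SKUs: SKU-8050, SKU-9341, SKU-1042. Among those, SKU-1042 has the highest units sold (≈ 2000).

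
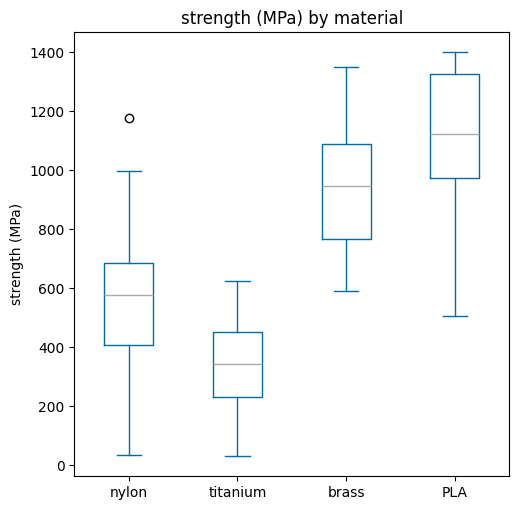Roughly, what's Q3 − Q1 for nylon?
Q3 ≈ 700, Q1 ≈ 400; IQR ≈ 300.

≈ 300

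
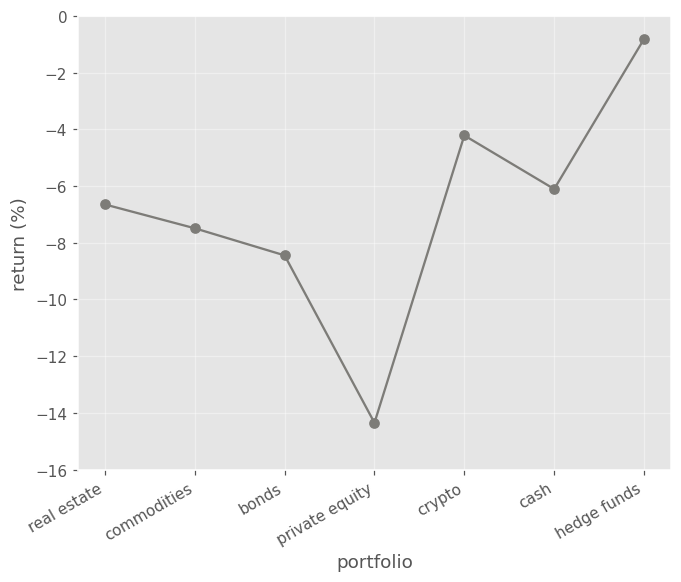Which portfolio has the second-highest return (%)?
crypto

Top 3: hedge funds ≈ 0, crypto ≈ -4, cash ≈ -6.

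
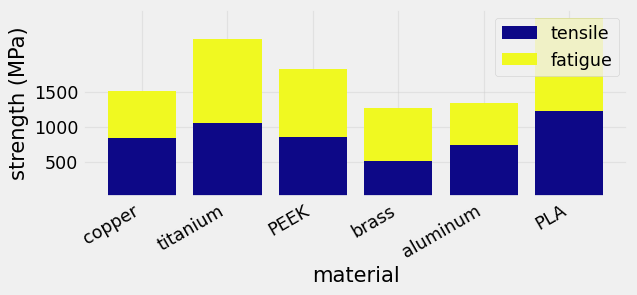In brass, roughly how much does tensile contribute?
tensile top ≈ 500, bottom ≈ 0; segment ≈ 500.

≈ 500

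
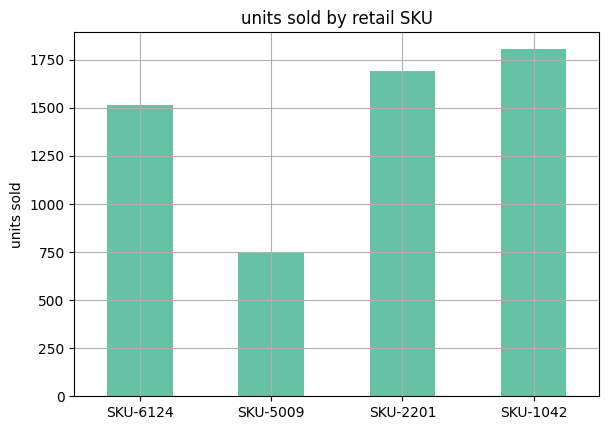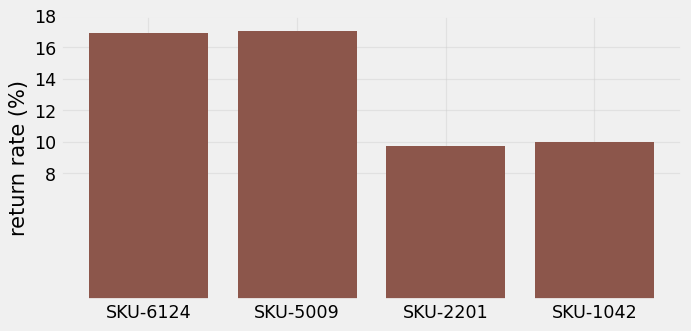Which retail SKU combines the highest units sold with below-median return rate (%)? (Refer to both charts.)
Chart 2 median return rate (%) ≈ 14; below-median retail SKUs: SKU-2201, SKU-1042. Among those, SKU-1042 has the highest units sold (≈ 1800).

SKU-1042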